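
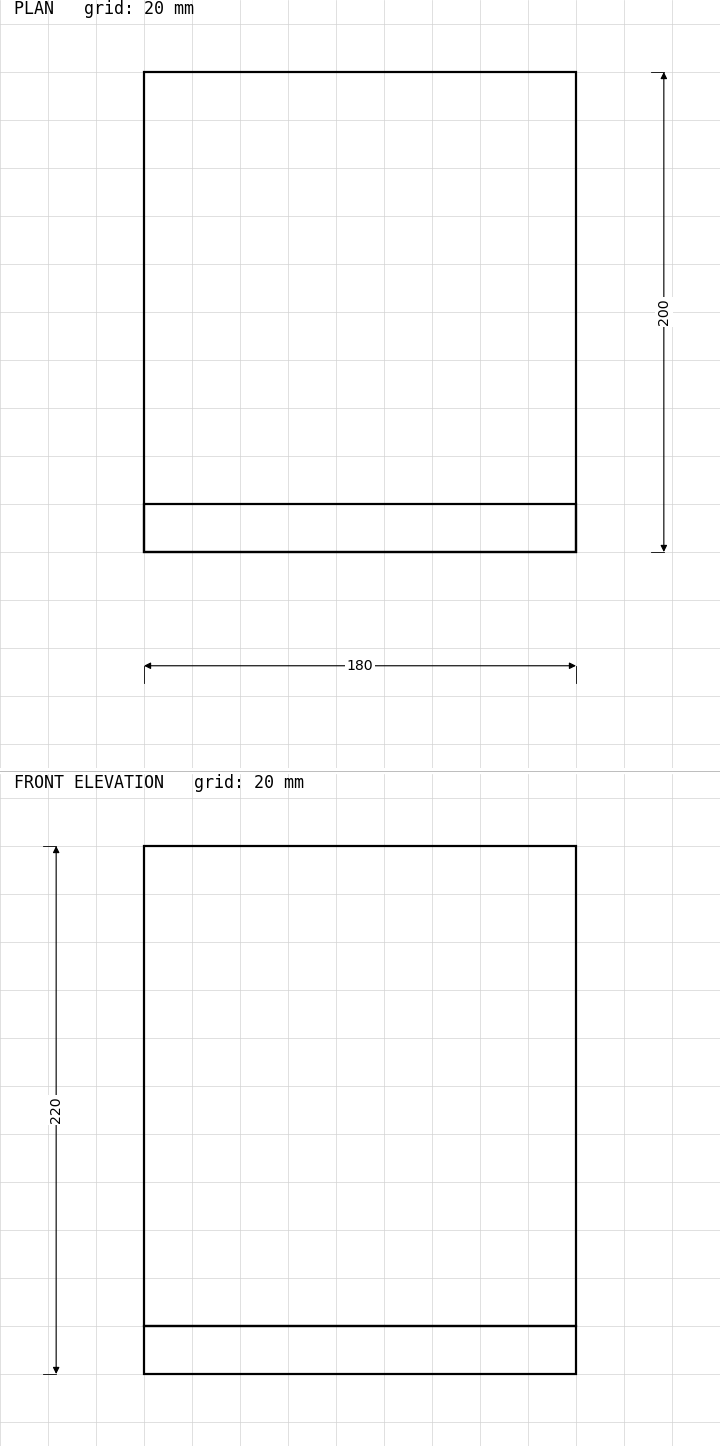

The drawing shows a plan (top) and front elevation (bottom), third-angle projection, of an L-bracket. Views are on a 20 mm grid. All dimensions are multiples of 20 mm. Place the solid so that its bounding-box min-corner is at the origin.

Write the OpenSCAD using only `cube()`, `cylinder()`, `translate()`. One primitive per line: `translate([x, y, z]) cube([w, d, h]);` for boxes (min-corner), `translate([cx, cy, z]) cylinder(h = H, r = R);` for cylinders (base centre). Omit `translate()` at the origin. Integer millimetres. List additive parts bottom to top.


cube([180, 200, 20]);
translate([0, 0, 20]) cube([180, 20, 200]);


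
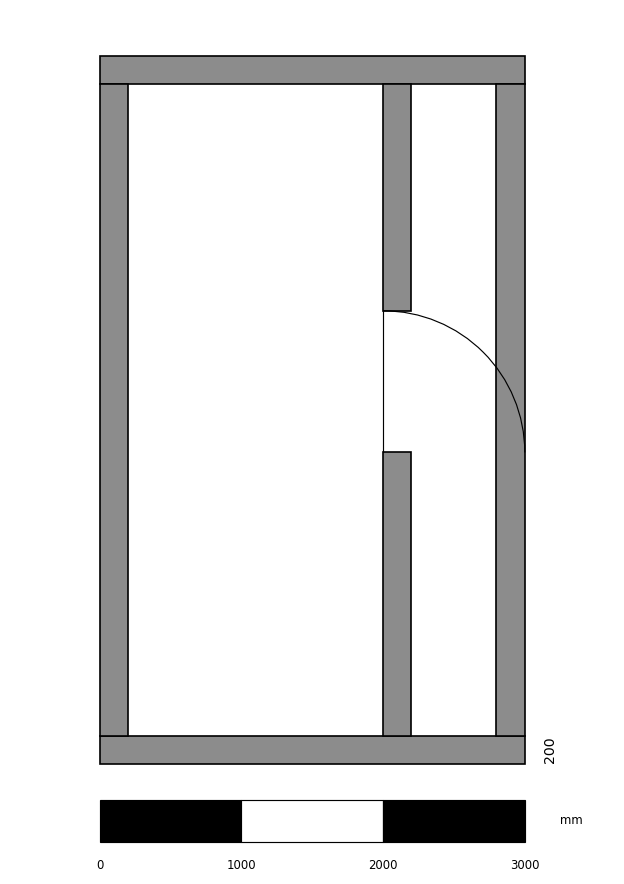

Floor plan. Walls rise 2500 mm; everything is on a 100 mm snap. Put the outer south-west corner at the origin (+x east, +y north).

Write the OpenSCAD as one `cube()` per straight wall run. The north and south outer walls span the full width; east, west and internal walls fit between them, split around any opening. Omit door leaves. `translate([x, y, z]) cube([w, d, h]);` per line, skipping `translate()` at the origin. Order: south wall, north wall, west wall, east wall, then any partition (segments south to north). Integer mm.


cube([3000, 200, 2500]);
translate([0, 4800, 0]) cube([3000, 200, 2500]);
translate([0, 200, 0]) cube([200, 4600, 2500]);
translate([2800, 200, 0]) cube([200, 4600, 2500]);
translate([2000, 200, 0]) cube([200, 2000, 2500]);
translate([2000, 3200, 0]) cube([200, 1600, 2500]);


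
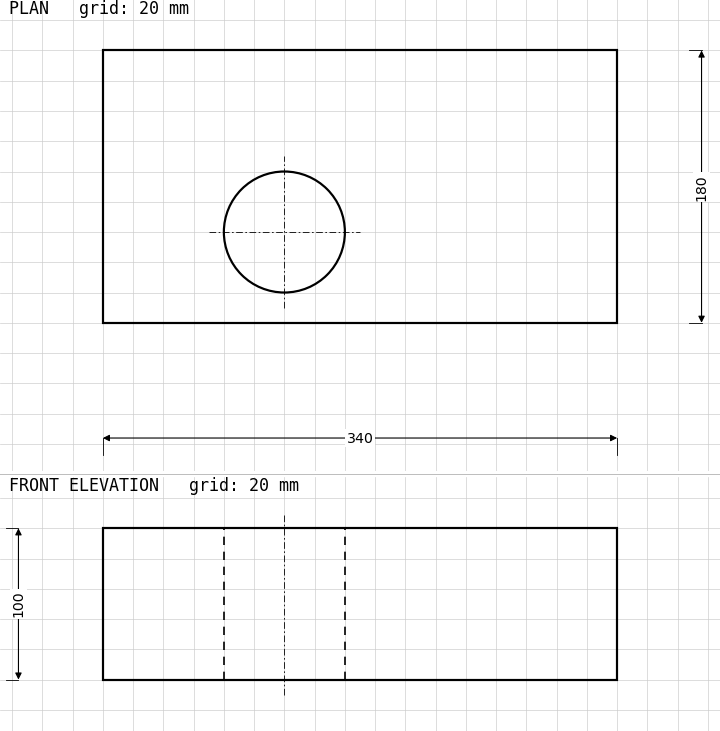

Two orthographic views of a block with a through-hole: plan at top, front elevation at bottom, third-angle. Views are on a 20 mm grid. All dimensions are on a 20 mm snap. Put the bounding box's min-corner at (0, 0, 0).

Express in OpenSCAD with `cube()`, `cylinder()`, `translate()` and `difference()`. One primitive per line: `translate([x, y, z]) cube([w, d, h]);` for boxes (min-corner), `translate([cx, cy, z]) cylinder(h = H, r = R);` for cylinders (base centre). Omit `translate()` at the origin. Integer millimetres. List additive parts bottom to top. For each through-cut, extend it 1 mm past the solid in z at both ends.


difference() {
  cube([340, 180, 100]);
  translate([120, 60, -1]) cylinder(h = 102, r = 40);
}


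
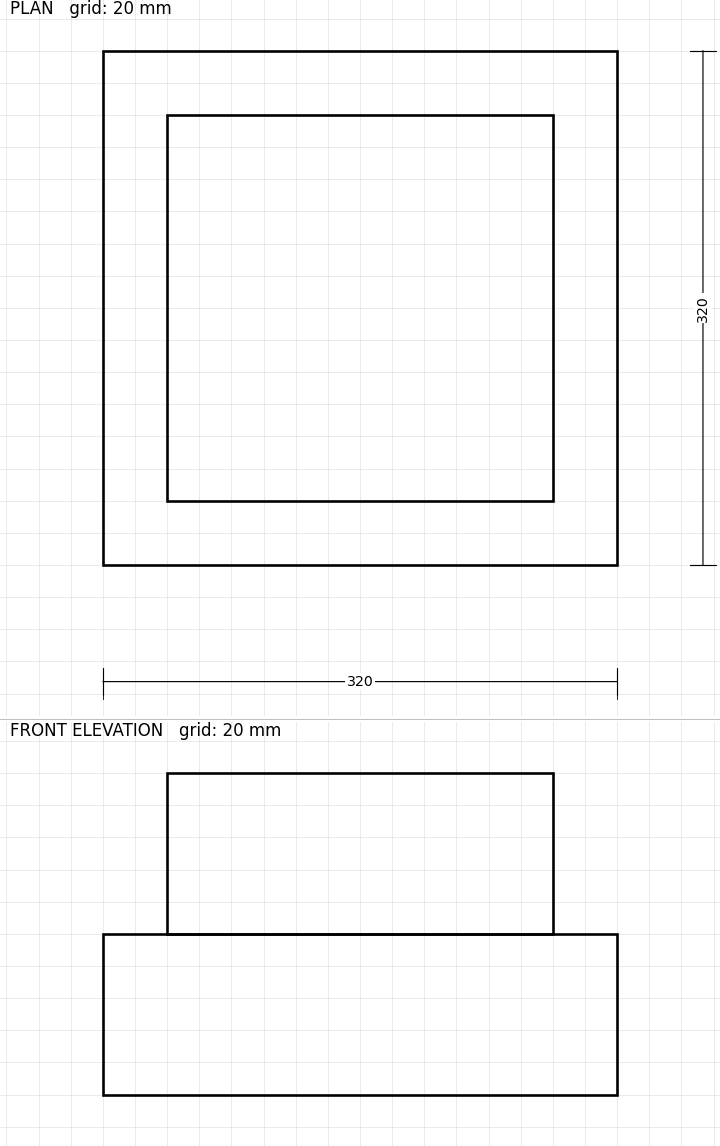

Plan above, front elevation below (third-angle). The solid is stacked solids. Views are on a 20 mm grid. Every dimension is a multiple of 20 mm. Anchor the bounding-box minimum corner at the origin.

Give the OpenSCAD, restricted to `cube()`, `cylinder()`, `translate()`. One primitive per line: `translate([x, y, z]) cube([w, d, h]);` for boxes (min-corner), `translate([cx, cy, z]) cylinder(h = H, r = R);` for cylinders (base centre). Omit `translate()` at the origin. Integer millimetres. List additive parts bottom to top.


cube([320, 320, 100]);
translate([40, 40, 100]) cube([240, 240, 100]);


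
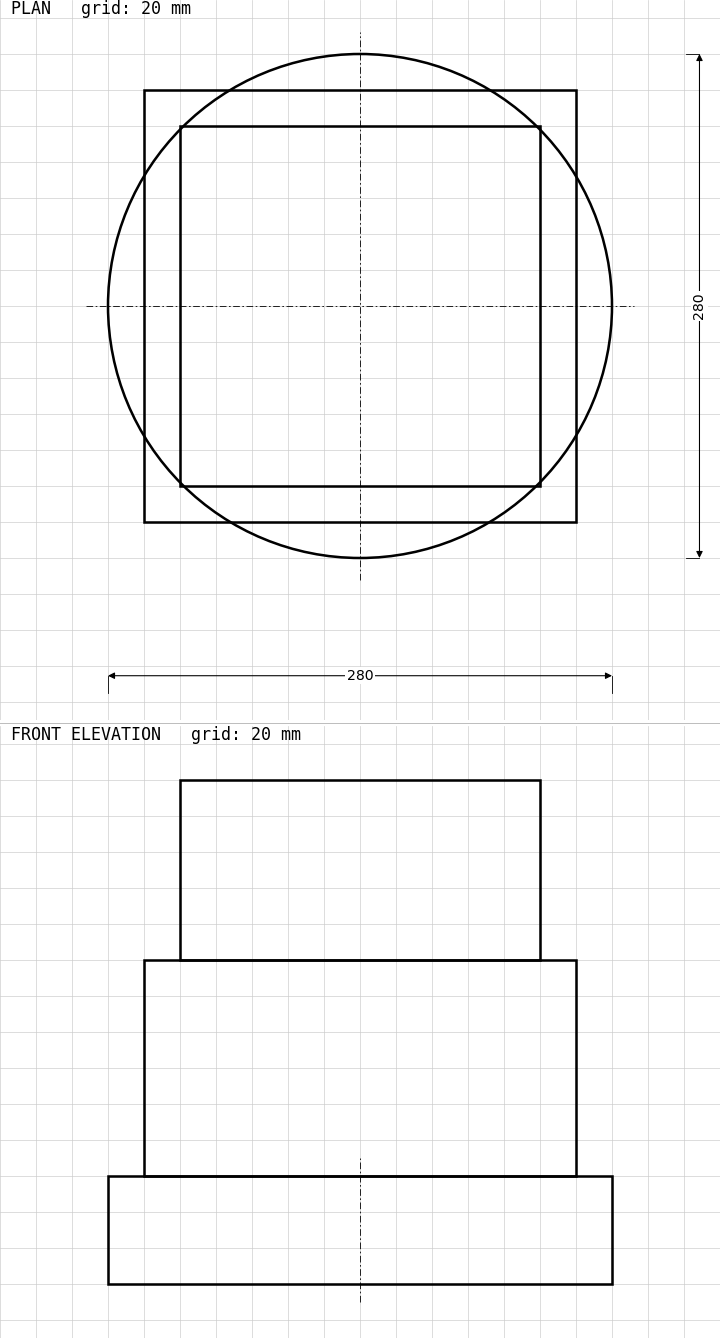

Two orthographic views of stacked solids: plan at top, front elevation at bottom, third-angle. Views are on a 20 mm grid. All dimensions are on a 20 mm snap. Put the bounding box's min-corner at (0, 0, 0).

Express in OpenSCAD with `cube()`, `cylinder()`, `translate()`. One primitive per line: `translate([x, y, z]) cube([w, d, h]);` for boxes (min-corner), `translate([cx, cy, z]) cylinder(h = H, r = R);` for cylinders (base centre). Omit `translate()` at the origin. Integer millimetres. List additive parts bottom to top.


translate([140, 140, 0]) cylinder(h = 60, r = 140);
translate([20, 20, 60]) cube([240, 240, 120]);
translate([40, 40, 180]) cube([200, 200, 100]);


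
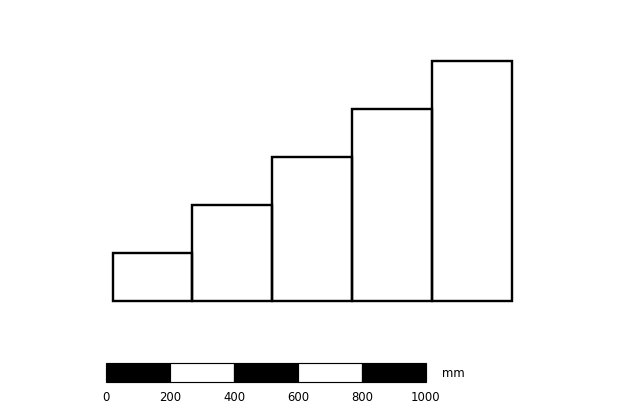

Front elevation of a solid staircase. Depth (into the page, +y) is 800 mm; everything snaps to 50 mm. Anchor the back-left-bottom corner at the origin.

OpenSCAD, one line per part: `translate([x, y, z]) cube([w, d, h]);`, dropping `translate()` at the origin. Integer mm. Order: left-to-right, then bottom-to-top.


cube([250, 800, 150]);
translate([250, 0, 0]) cube([250, 800, 300]);
translate([500, 0, 0]) cube([250, 800, 450]);
translate([750, 0, 0]) cube([250, 800, 600]);
translate([1000, 0, 0]) cube([250, 800, 750]);


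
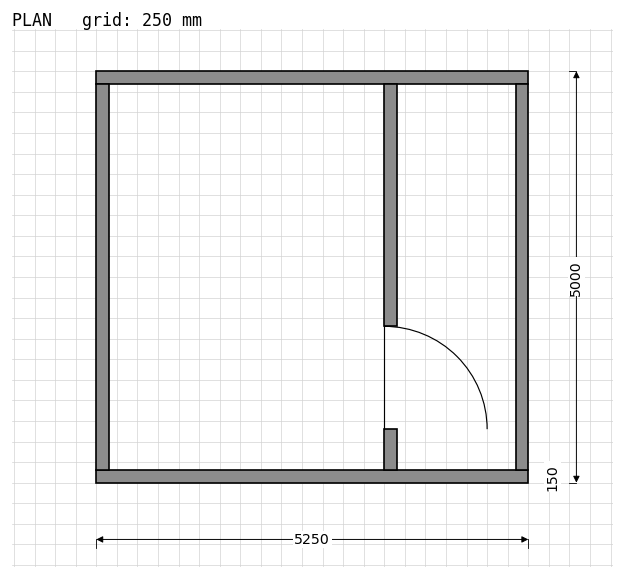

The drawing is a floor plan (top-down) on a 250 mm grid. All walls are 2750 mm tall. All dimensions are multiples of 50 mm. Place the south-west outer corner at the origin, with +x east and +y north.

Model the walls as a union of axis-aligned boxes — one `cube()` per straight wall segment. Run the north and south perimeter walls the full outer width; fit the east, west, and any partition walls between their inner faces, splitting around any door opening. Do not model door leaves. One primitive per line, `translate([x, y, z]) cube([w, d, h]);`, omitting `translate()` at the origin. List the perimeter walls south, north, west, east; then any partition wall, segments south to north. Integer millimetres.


cube([5250, 150, 2750]);
translate([0, 4850, 0]) cube([5250, 150, 2750]);
translate([0, 150, 0]) cube([150, 4700, 2750]);
translate([5100, 150, 0]) cube([150, 4700, 2750]);
translate([3500, 150, 0]) cube([150, 500, 2750]);
translate([3500, 1900, 0]) cube([150, 2950, 2750]);


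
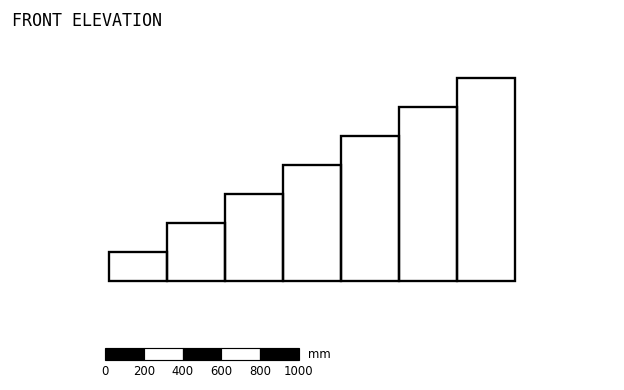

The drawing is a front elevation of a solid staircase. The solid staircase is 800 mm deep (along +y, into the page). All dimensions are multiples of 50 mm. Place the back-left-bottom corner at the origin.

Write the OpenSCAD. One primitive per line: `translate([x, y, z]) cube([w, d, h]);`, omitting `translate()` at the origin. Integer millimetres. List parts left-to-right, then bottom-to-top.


cube([300, 800, 150]);
translate([300, 0, 0]) cube([300, 800, 300]);
translate([600, 0, 0]) cube([300, 800, 450]);
translate([900, 0, 0]) cube([300, 800, 600]);
translate([1200, 0, 0]) cube([300, 800, 750]);
translate([1500, 0, 0]) cube([300, 800, 900]);
translate([1800, 0, 0]) cube([300, 800, 1050]);


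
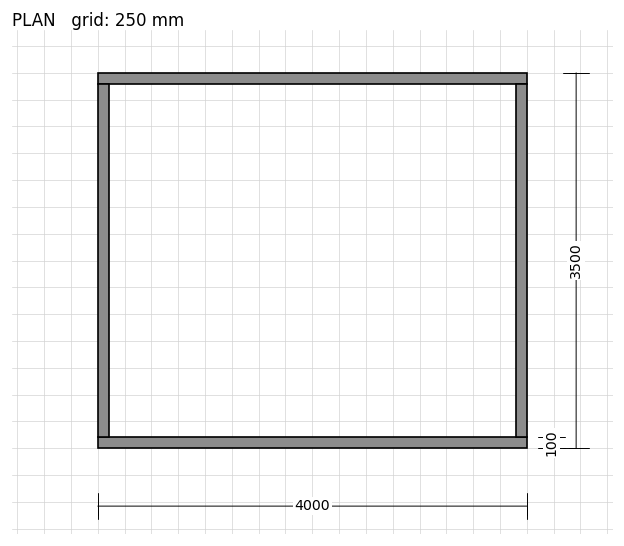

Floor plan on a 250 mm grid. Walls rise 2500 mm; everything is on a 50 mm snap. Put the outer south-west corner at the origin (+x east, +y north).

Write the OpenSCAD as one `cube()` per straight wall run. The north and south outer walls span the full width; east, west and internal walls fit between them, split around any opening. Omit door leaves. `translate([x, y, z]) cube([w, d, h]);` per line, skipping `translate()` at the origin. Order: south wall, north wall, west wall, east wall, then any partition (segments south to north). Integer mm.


cube([4000, 100, 2500]);
translate([0, 3400, 0]) cube([4000, 100, 2500]);
translate([0, 100, 0]) cube([100, 3300, 2500]);
translate([3900, 100, 0]) cube([100, 3300, 2500]);


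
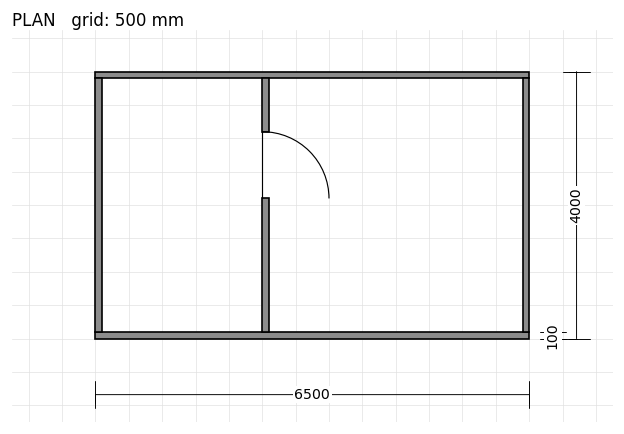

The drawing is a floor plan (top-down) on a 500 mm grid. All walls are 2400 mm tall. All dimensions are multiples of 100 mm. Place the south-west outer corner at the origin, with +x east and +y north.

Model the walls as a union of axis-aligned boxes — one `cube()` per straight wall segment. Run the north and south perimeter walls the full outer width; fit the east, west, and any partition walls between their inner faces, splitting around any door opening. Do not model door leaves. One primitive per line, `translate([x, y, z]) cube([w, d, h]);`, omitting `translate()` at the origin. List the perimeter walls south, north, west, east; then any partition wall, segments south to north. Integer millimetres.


cube([6500, 100, 2400]);
translate([0, 3900, 0]) cube([6500, 100, 2400]);
translate([0, 100, 0]) cube([100, 3800, 2400]);
translate([6400, 100, 0]) cube([100, 3800, 2400]);
translate([2500, 100, 0]) cube([100, 2000, 2400]);
translate([2500, 3100, 0]) cube([100, 800, 2400]);


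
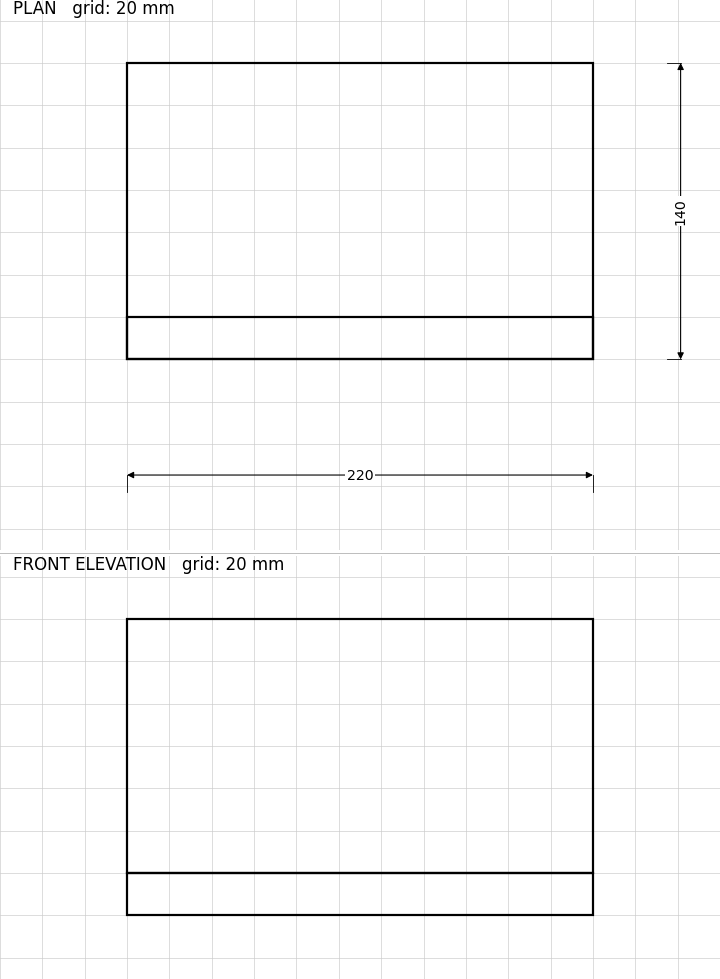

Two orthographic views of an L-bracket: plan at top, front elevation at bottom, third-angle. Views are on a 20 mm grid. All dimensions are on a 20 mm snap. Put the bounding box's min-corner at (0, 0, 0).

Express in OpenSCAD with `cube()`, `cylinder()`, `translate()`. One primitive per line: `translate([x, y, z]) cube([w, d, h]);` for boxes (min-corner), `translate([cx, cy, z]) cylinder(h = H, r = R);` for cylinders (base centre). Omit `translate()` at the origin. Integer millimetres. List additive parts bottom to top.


cube([220, 140, 20]);
translate([0, 0, 20]) cube([220, 20, 120]);


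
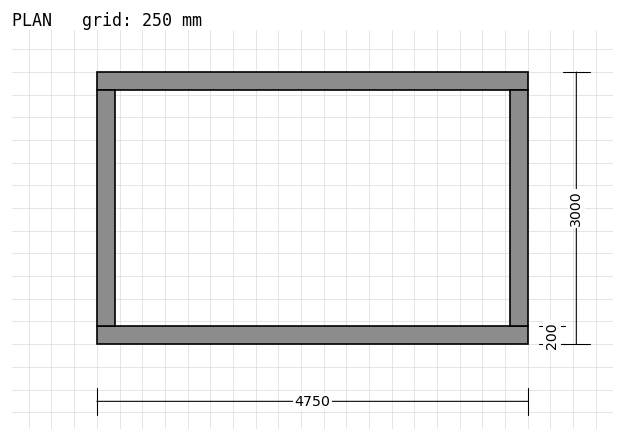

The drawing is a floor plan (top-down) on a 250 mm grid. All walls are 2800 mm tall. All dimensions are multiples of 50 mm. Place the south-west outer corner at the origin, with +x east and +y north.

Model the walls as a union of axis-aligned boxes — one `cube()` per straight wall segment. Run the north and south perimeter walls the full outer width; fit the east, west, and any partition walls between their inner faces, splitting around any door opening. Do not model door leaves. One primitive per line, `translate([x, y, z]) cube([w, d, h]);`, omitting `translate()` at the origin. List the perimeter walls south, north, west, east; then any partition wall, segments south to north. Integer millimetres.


cube([4750, 200, 2800]);
translate([0, 2800, 0]) cube([4750, 200, 2800]);
translate([0, 200, 0]) cube([200, 2600, 2800]);
translate([4550, 200, 0]) cube([200, 2600, 2800]);


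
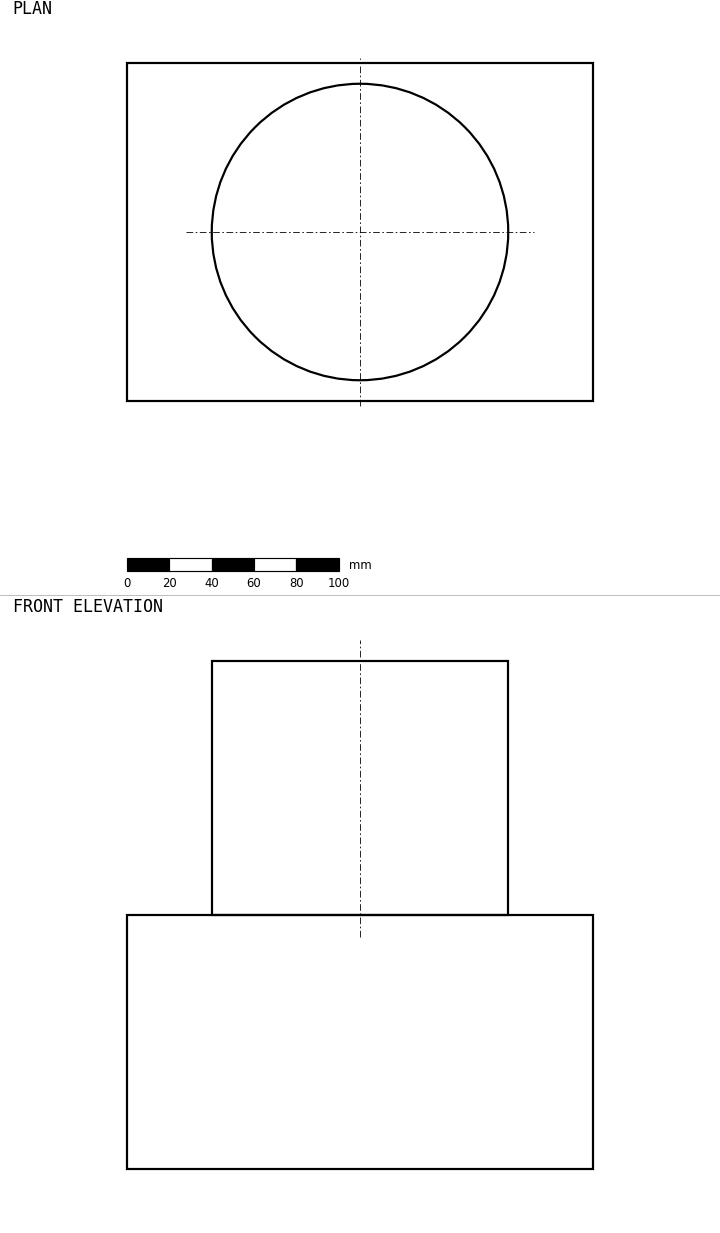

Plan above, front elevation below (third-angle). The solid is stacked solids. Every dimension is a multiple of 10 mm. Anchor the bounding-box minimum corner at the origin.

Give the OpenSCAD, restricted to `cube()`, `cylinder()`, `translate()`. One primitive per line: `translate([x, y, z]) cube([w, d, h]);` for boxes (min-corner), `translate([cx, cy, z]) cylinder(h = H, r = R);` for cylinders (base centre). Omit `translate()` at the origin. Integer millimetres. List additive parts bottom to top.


cube([220, 160, 120]);
translate([110, 80, 120]) cylinder(h = 120, r = 70);


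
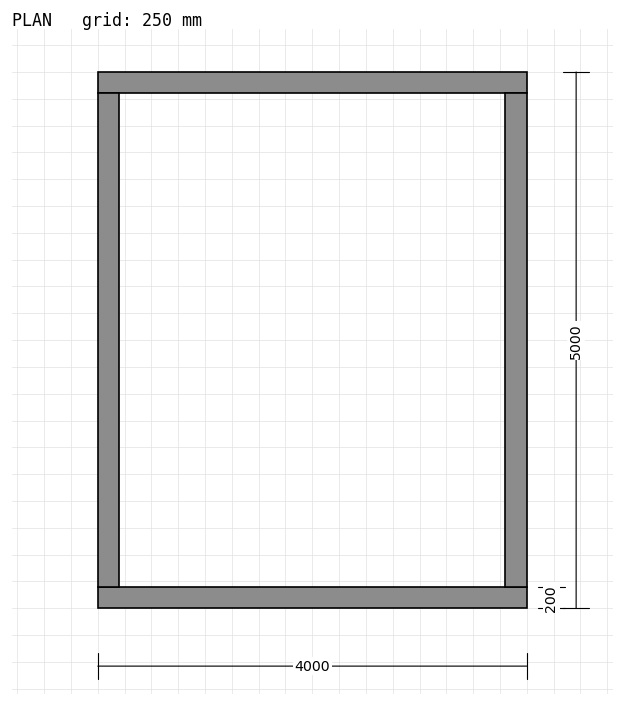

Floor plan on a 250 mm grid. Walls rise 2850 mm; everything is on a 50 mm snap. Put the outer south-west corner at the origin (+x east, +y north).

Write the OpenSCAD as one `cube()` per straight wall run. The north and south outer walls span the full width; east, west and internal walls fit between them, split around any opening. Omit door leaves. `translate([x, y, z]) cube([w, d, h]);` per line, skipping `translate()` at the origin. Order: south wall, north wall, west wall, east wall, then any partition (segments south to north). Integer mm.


cube([4000, 200, 2850]);
translate([0, 4800, 0]) cube([4000, 200, 2850]);
translate([0, 200, 0]) cube([200, 4600, 2850]);
translate([3800, 200, 0]) cube([200, 4600, 2850]);


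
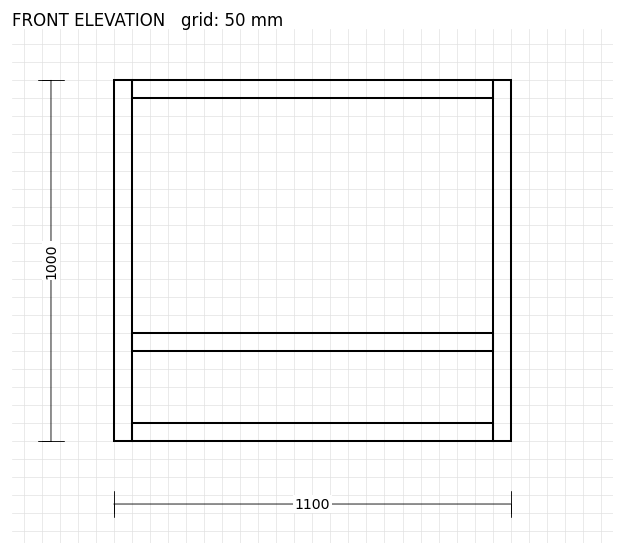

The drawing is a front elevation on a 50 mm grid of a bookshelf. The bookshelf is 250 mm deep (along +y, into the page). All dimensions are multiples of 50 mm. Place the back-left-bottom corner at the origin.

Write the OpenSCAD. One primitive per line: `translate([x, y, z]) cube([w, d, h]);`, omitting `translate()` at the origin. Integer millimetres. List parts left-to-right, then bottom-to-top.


cube([50, 250, 1000]);
translate([50, 0, 0]) cube([1000, 250, 50]);
translate([50, 0, 250]) cube([1000, 250, 50]);
translate([50, 0, 950]) cube([1000, 250, 50]);
translate([1050, 0, 0]) cube([50, 250, 1000]);


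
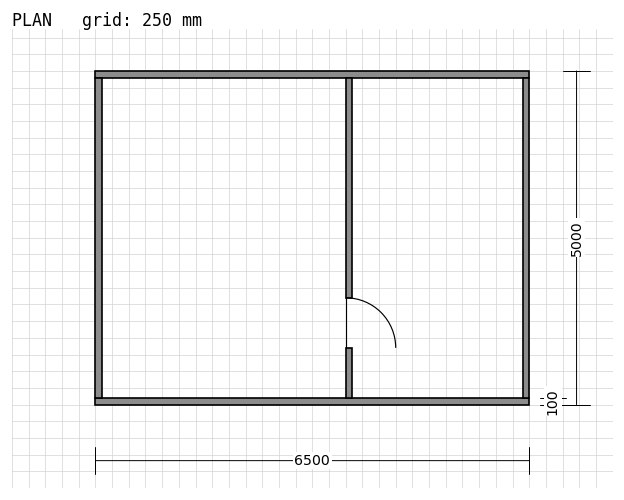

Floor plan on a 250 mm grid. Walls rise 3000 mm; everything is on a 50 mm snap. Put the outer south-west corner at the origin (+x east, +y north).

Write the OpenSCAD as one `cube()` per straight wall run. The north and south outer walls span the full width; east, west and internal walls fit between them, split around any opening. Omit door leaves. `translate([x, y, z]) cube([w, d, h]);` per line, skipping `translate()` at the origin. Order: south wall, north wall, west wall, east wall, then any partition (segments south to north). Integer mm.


cube([6500, 100, 3000]);
translate([0, 4900, 0]) cube([6500, 100, 3000]);
translate([0, 100, 0]) cube([100, 4800, 3000]);
translate([6400, 100, 0]) cube([100, 4800, 3000]);
translate([3750, 100, 0]) cube([100, 750, 3000]);
translate([3750, 1600, 0]) cube([100, 3300, 3000]);


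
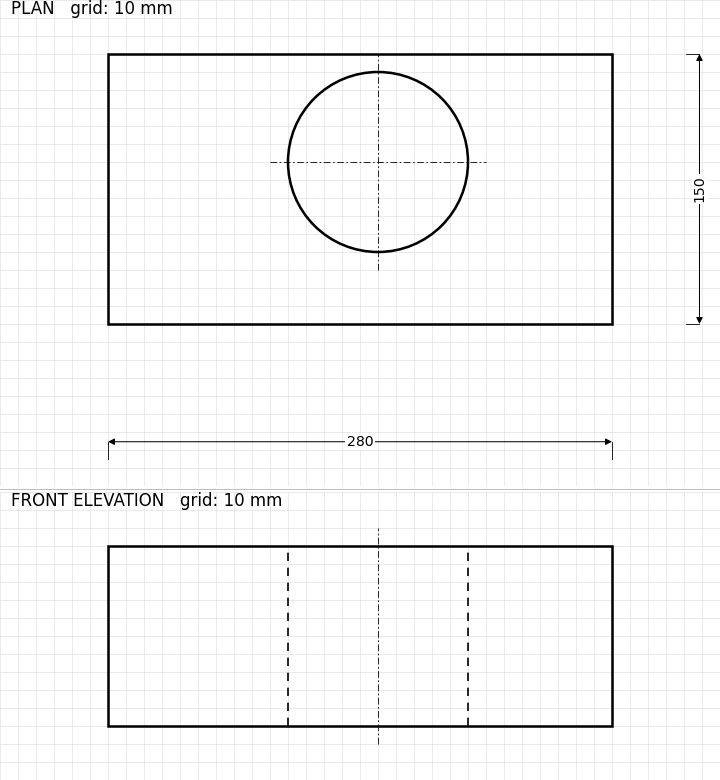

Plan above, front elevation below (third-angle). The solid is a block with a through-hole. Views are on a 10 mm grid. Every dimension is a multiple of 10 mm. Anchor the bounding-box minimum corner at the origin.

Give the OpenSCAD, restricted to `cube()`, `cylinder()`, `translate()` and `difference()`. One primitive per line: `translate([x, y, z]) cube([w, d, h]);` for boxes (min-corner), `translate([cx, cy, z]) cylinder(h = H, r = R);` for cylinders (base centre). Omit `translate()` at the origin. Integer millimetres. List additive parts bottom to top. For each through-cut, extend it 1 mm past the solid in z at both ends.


difference() {
  cube([280, 150, 100]);
  translate([150, 90, -1]) cylinder(h = 102, r = 50);
}


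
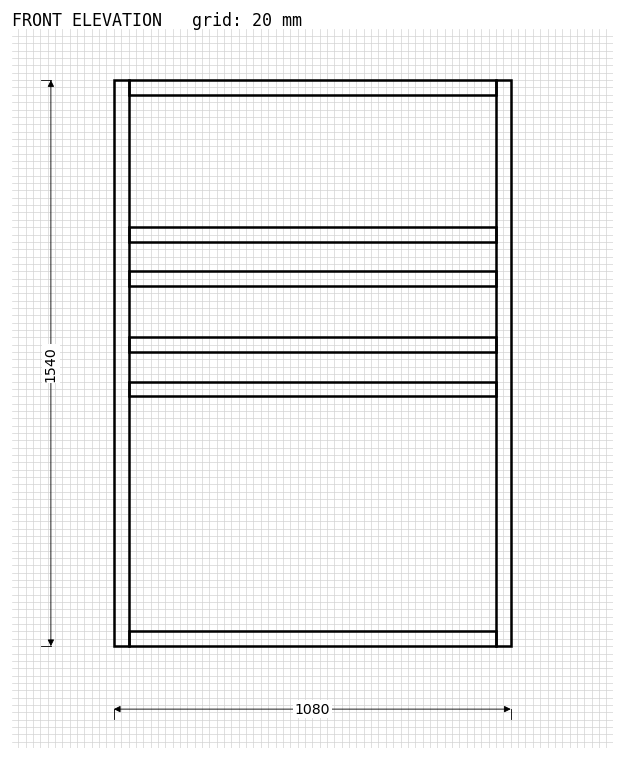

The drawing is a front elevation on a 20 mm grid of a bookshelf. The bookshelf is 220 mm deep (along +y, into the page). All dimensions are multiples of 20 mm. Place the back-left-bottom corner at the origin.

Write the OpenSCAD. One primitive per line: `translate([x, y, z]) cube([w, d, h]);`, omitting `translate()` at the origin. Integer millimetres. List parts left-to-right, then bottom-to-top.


cube([40, 220, 1540]);
translate([40, 0, 0]) cube([1000, 220, 40]);
translate([40, 0, 680]) cube([1000, 220, 40]);
translate([40, 0, 800]) cube([1000, 220, 40]);
translate([40, 0, 980]) cube([1000, 220, 40]);
translate([40, 0, 1100]) cube([1000, 220, 40]);
translate([40, 0, 1500]) cube([1000, 220, 40]);
translate([1040, 0, 0]) cube([40, 220, 1540]);


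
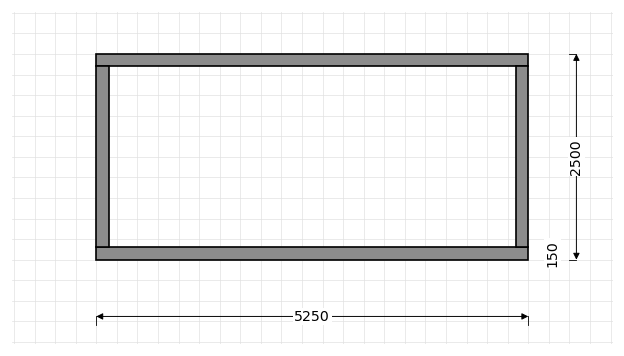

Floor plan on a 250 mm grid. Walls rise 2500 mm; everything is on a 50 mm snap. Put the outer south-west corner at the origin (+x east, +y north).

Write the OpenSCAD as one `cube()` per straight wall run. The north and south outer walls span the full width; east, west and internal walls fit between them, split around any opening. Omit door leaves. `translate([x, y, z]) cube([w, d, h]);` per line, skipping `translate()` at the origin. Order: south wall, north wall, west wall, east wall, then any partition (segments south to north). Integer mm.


cube([5250, 150, 2500]);
translate([0, 2350, 0]) cube([5250, 150, 2500]);
translate([0, 150, 0]) cube([150, 2200, 2500]);
translate([5100, 150, 0]) cube([150, 2200, 2500]);


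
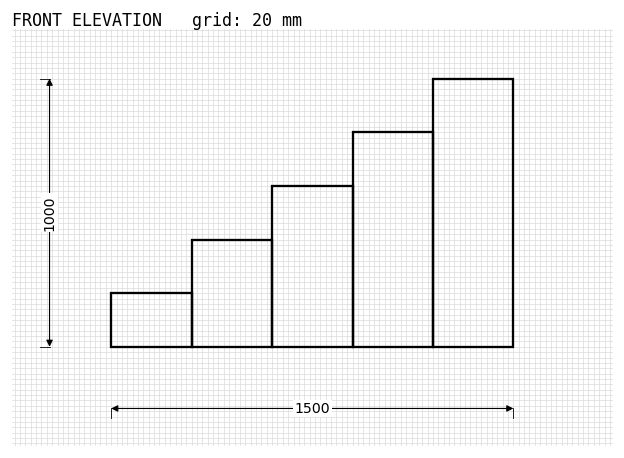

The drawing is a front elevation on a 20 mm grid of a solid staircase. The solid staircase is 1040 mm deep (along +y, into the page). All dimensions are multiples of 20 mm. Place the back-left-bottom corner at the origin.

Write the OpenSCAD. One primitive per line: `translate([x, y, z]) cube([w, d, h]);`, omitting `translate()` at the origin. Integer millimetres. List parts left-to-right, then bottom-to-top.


cube([300, 1040, 200]);
translate([300, 0, 0]) cube([300, 1040, 400]);
translate([600, 0, 0]) cube([300, 1040, 600]);
translate([900, 0, 0]) cube([300, 1040, 800]);
translate([1200, 0, 0]) cube([300, 1040, 1000]);


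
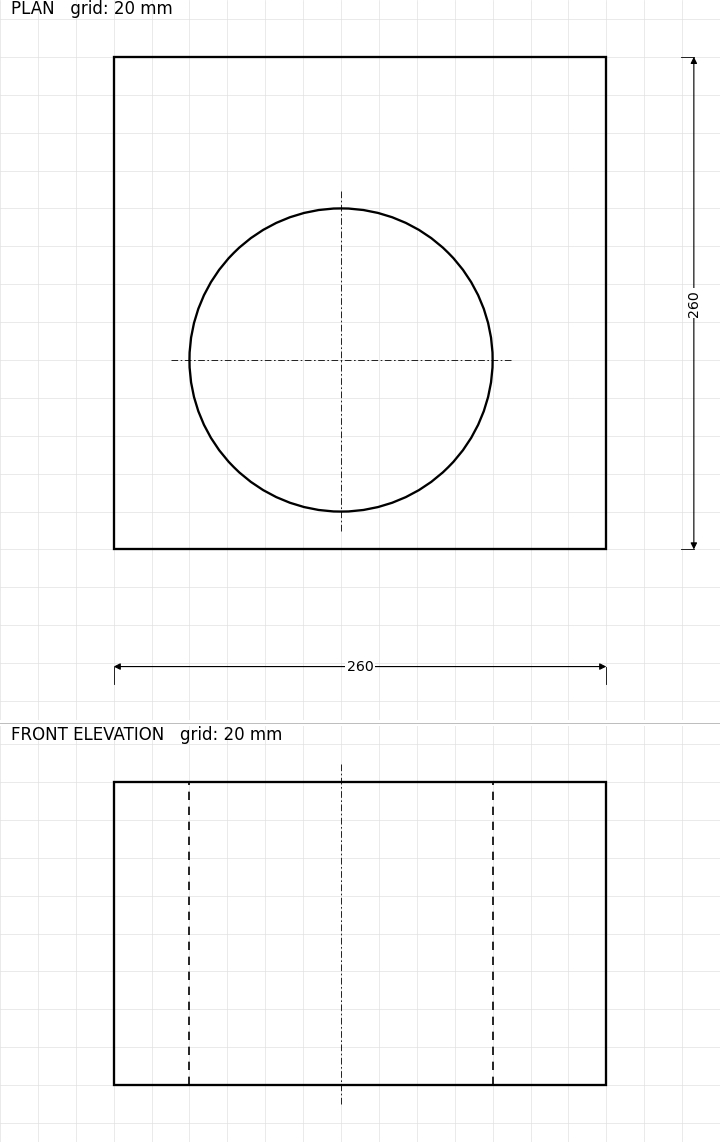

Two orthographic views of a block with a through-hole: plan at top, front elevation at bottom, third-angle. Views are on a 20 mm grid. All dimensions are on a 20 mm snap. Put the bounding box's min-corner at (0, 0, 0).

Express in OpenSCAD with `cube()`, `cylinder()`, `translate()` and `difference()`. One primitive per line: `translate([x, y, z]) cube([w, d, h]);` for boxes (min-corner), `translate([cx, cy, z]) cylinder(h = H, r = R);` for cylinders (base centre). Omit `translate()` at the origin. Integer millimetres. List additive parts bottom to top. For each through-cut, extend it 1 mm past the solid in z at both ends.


difference() {
  cube([260, 260, 160]);
  translate([120, 100, -1]) cylinder(h = 162, r = 80);
}


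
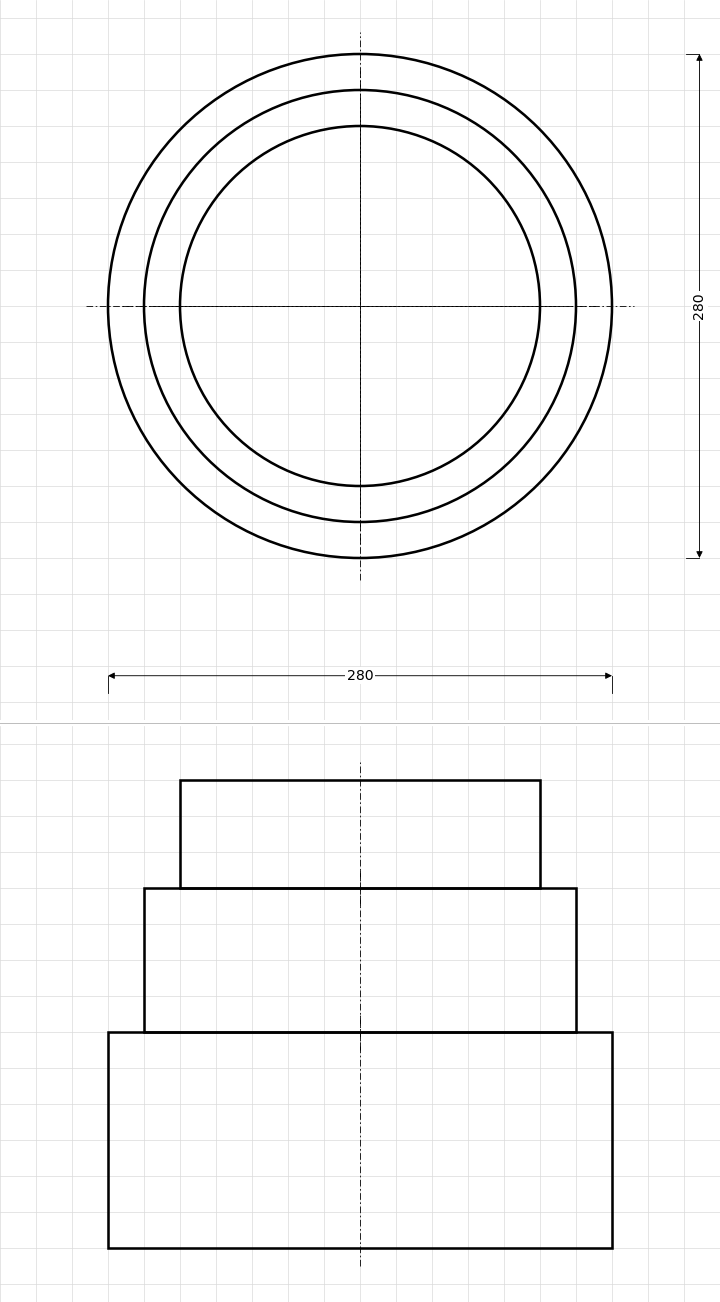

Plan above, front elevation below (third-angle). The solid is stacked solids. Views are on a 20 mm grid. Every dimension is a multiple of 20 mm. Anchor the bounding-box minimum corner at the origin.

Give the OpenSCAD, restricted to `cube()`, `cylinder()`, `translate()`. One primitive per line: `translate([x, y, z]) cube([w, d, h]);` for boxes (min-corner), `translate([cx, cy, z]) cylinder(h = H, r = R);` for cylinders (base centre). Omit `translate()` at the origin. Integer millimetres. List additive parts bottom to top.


translate([140, 140, 0]) cylinder(h = 120, r = 140);
translate([140, 140, 120]) cylinder(h = 80, r = 120);
translate([140, 140, 200]) cylinder(h = 60, r = 100);


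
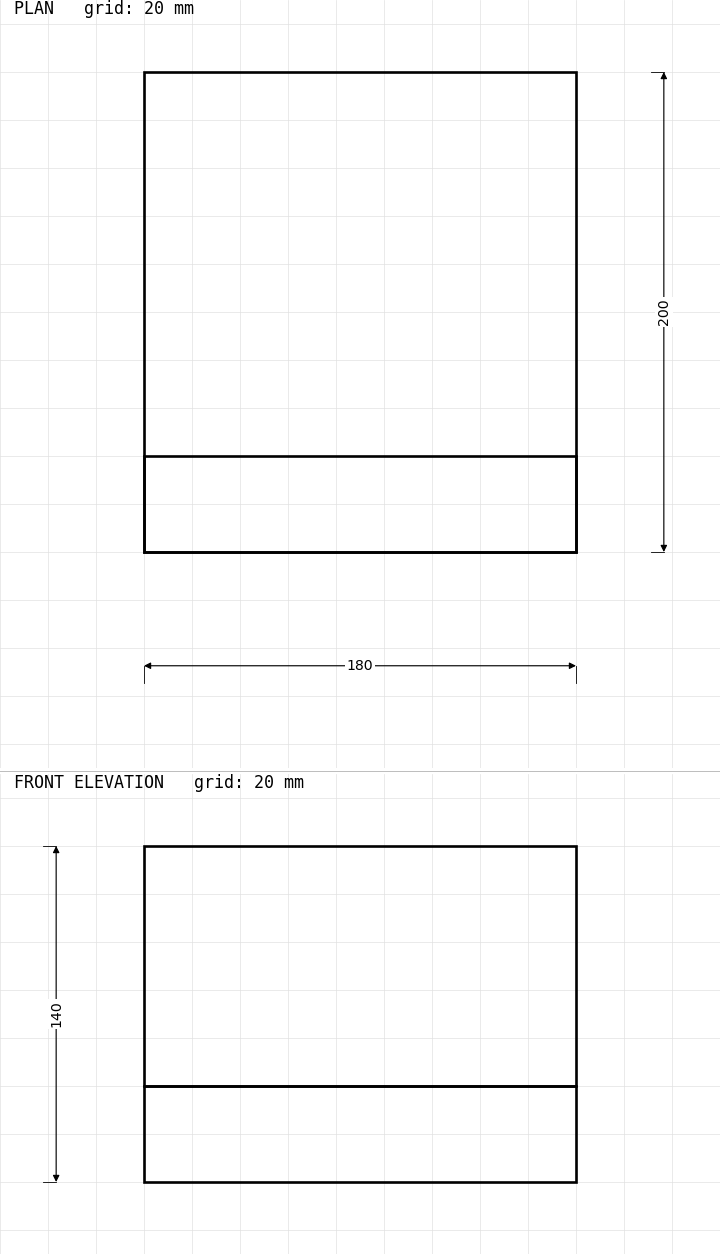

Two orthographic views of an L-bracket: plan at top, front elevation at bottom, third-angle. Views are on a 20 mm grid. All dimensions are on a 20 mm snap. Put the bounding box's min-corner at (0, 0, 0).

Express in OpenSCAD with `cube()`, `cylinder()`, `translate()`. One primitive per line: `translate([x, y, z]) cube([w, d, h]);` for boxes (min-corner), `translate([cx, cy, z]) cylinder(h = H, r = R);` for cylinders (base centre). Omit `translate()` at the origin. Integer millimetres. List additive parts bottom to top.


cube([180, 200, 40]);
translate([0, 0, 40]) cube([180, 40, 100]);


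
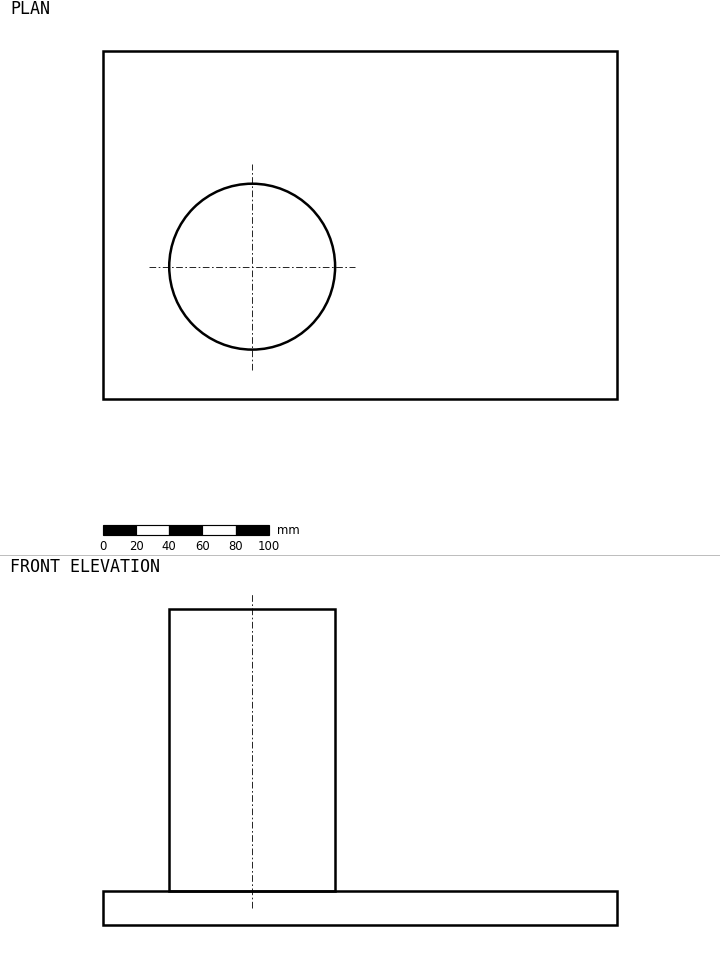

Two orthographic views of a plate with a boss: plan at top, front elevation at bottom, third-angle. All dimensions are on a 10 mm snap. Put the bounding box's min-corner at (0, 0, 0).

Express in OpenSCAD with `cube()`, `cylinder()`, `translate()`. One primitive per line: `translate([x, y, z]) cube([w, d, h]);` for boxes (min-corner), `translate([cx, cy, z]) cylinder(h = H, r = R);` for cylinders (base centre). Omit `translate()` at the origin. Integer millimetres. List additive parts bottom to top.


cube([310, 210, 20]);
translate([90, 80, 20]) cylinder(h = 170, r = 50);


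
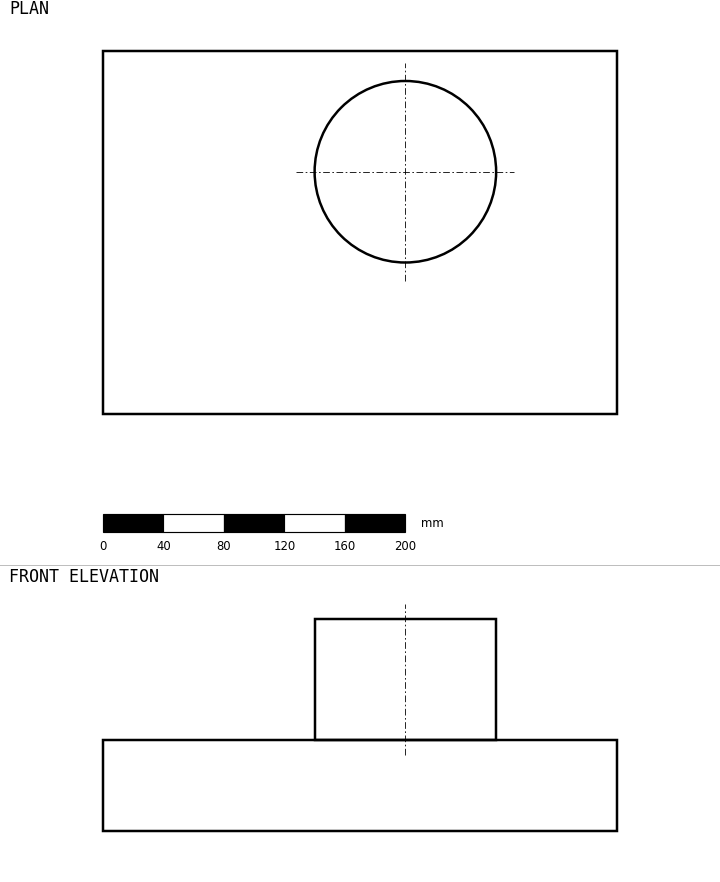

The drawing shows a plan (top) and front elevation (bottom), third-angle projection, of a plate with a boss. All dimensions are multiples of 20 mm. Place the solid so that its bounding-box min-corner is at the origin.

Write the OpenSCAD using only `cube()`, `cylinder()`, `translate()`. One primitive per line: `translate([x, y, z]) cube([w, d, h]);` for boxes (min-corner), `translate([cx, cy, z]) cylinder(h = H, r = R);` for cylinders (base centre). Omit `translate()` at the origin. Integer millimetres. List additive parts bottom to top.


cube([340, 240, 60]);
translate([200, 160, 60]) cylinder(h = 80, r = 60);


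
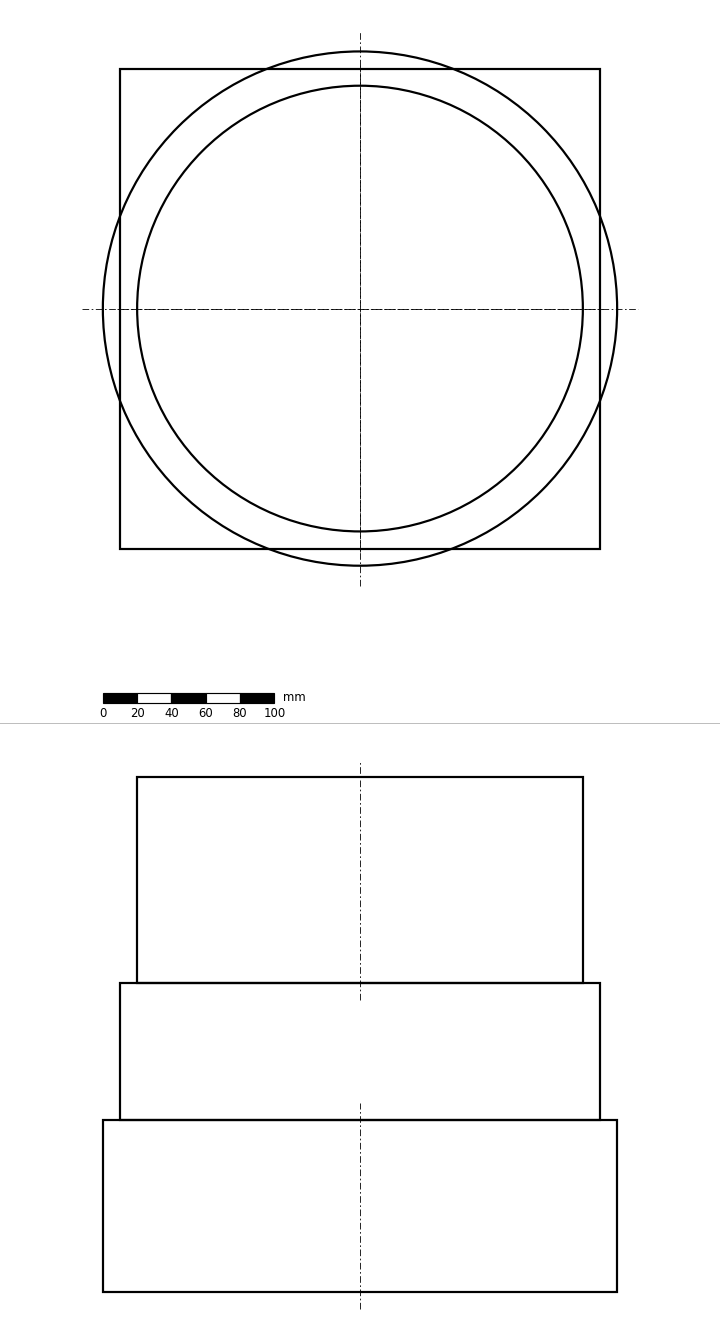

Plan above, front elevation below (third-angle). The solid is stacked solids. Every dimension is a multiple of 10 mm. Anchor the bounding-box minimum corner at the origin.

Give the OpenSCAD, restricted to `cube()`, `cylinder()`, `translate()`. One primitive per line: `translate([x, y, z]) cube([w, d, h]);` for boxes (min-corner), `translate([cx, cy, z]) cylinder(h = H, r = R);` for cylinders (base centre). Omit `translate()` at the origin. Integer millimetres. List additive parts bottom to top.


translate([150, 150, 0]) cylinder(h = 100, r = 150);
translate([10, 10, 100]) cube([280, 280, 80]);
translate([150, 150, 180]) cylinder(h = 120, r = 130);


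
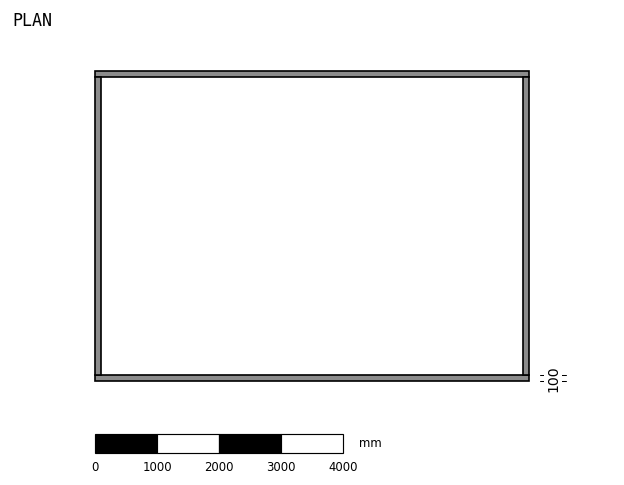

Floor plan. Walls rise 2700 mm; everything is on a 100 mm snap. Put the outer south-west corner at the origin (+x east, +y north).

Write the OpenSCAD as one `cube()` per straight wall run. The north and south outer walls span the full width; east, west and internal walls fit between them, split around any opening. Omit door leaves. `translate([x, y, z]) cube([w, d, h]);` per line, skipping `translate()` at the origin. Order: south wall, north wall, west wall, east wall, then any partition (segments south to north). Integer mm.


cube([7000, 100, 2700]);
translate([0, 4900, 0]) cube([7000, 100, 2700]);
translate([0, 100, 0]) cube([100, 4800, 2700]);
translate([6900, 100, 0]) cube([100, 4800, 2700]);


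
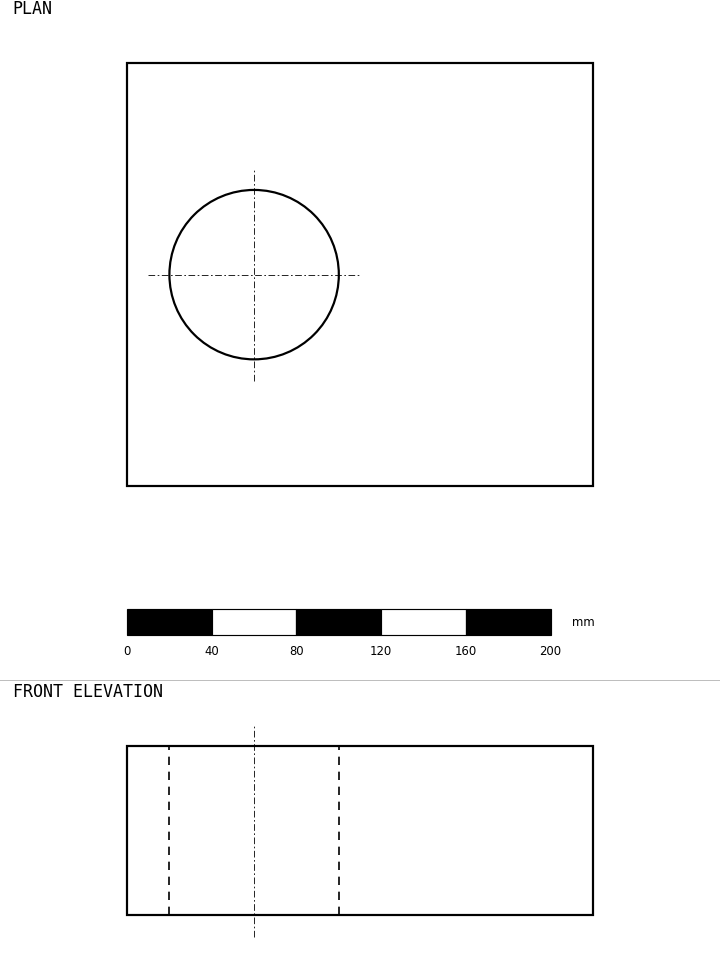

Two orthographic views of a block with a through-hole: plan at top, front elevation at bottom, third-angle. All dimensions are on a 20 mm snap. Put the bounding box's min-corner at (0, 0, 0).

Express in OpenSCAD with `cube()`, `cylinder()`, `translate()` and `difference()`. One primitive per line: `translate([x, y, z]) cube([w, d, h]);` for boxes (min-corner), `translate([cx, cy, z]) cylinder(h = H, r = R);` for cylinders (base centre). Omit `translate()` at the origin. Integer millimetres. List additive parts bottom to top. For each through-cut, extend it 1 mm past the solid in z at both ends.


difference() {
  cube([220, 200, 80]);
  translate([60, 100, -1]) cylinder(h = 82, r = 40);
}


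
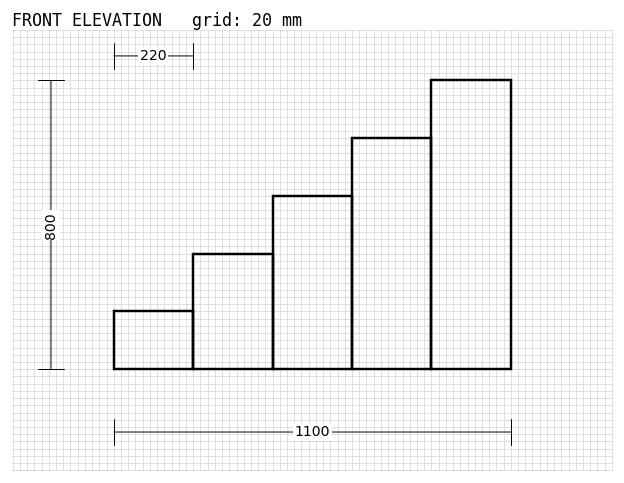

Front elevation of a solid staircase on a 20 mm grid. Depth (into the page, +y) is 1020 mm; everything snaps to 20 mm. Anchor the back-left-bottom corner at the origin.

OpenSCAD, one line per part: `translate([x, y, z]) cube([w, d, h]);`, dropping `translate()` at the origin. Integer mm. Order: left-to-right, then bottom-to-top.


cube([220, 1020, 160]);
translate([220, 0, 0]) cube([220, 1020, 320]);
translate([440, 0, 0]) cube([220, 1020, 480]);
translate([660, 0, 0]) cube([220, 1020, 640]);
translate([880, 0, 0]) cube([220, 1020, 800]);


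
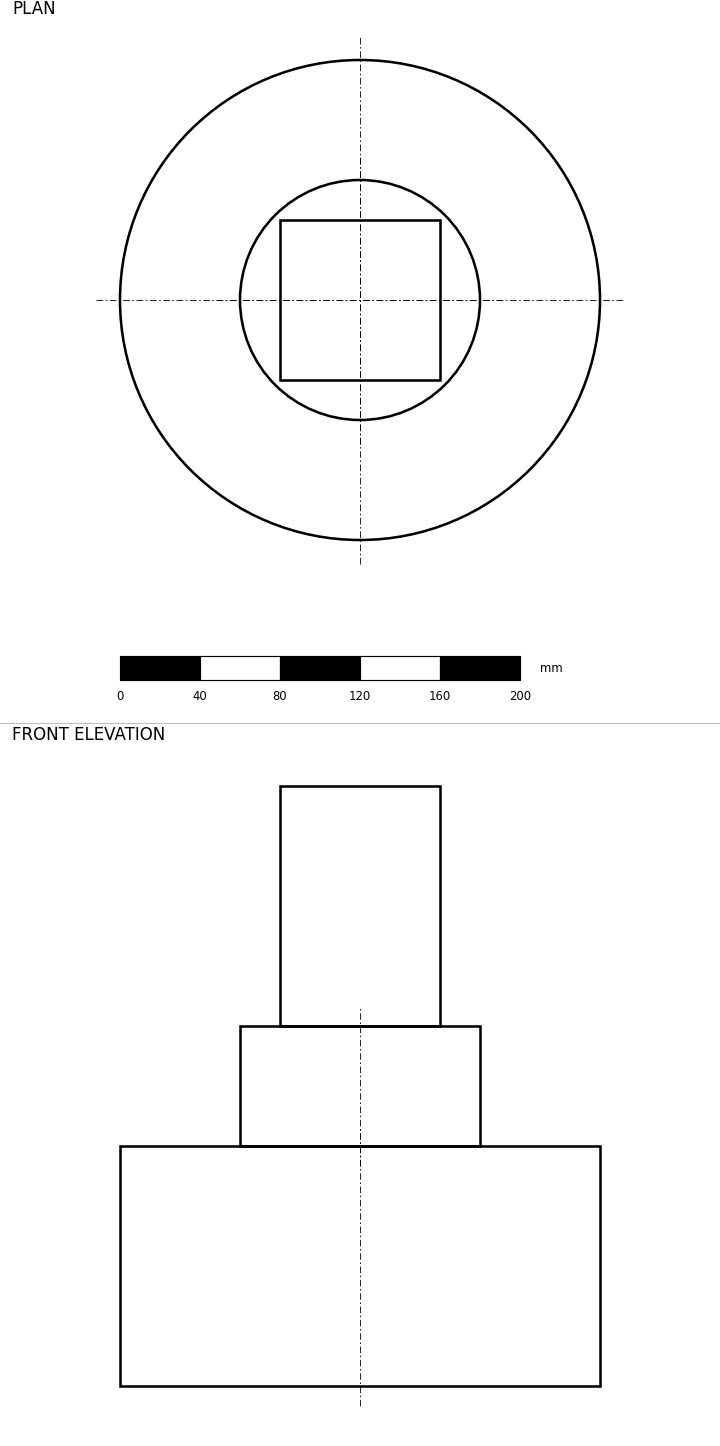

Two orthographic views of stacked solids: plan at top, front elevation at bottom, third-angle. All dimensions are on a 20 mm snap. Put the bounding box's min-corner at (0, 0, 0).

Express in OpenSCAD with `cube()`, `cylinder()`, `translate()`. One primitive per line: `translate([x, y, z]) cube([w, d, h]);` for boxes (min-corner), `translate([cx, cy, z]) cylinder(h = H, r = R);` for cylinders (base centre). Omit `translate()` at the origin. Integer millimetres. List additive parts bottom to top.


translate([120, 120, 0]) cylinder(h = 120, r = 120);
translate([120, 120, 120]) cylinder(h = 60, r = 60);
translate([80, 80, 180]) cube([80, 80, 120]);


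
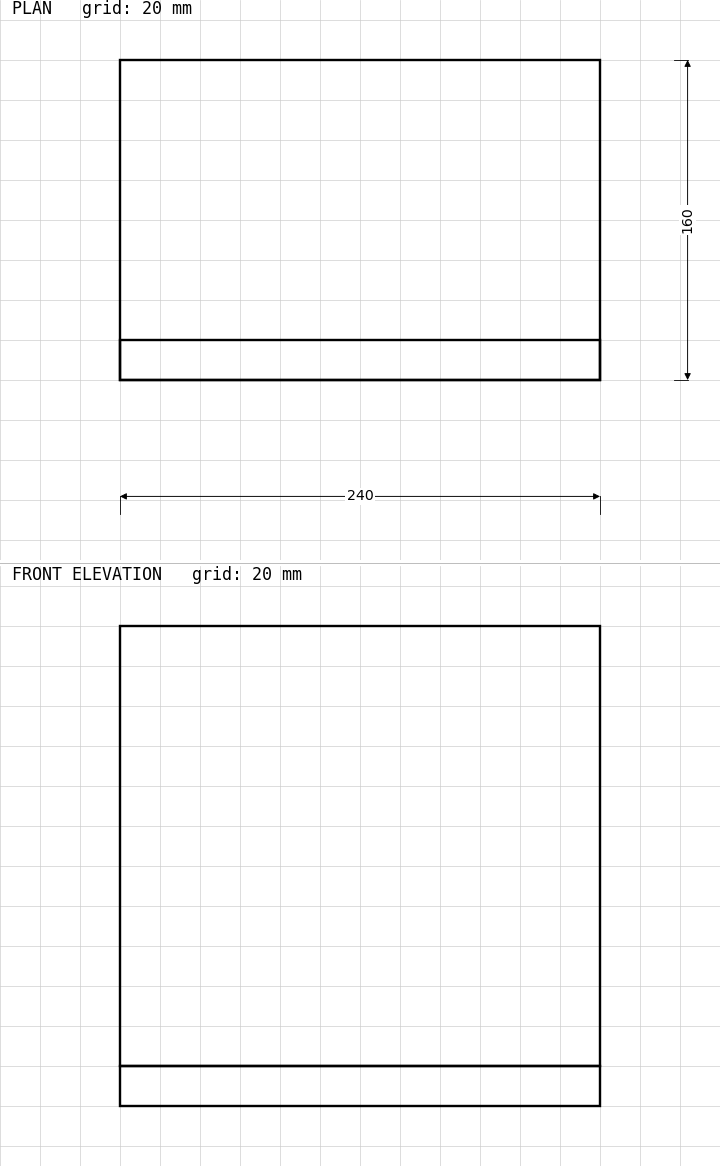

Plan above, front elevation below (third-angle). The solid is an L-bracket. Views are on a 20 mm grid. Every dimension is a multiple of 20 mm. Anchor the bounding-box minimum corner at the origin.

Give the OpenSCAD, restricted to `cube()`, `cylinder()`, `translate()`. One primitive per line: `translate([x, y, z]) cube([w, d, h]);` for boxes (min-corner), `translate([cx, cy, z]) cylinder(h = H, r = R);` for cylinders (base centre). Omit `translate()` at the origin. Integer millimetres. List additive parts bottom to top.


cube([240, 160, 20]);
translate([0, 0, 20]) cube([240, 20, 220]);


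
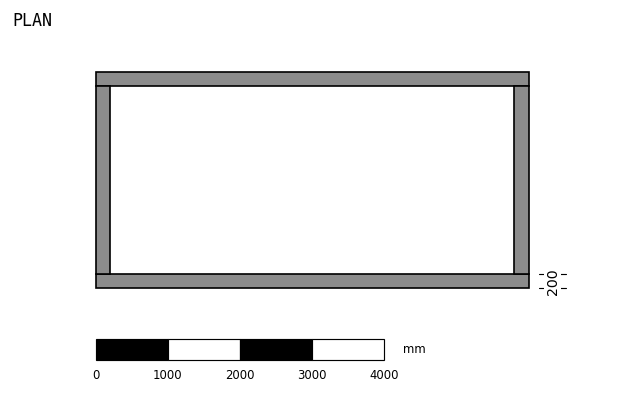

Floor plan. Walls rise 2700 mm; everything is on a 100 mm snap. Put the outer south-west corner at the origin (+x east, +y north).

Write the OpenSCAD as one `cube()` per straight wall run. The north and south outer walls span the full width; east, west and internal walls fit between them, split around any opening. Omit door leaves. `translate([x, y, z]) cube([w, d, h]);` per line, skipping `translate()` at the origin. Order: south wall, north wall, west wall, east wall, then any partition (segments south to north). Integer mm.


cube([6000, 200, 2700]);
translate([0, 2800, 0]) cube([6000, 200, 2700]);
translate([0, 200, 0]) cube([200, 2600, 2700]);
translate([5800, 200, 0]) cube([200, 2600, 2700]);


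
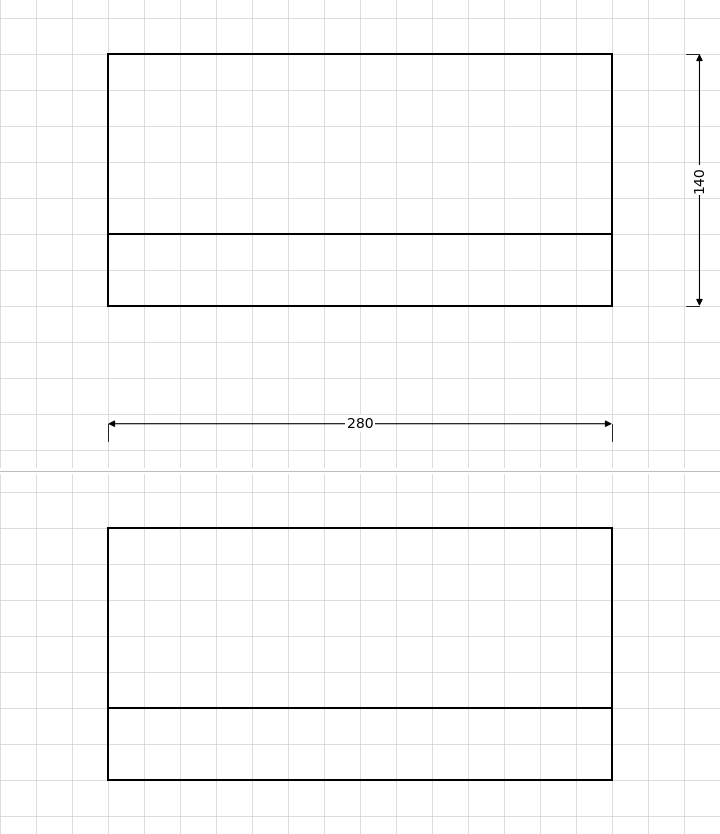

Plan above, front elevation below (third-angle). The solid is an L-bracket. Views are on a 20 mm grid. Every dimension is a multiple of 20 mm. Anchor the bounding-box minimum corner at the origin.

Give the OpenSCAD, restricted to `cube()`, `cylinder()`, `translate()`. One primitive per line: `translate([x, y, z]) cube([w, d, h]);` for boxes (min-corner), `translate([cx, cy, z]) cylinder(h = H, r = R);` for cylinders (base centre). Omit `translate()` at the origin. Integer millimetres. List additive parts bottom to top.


cube([280, 140, 40]);
translate([0, 0, 40]) cube([280, 40, 100]);


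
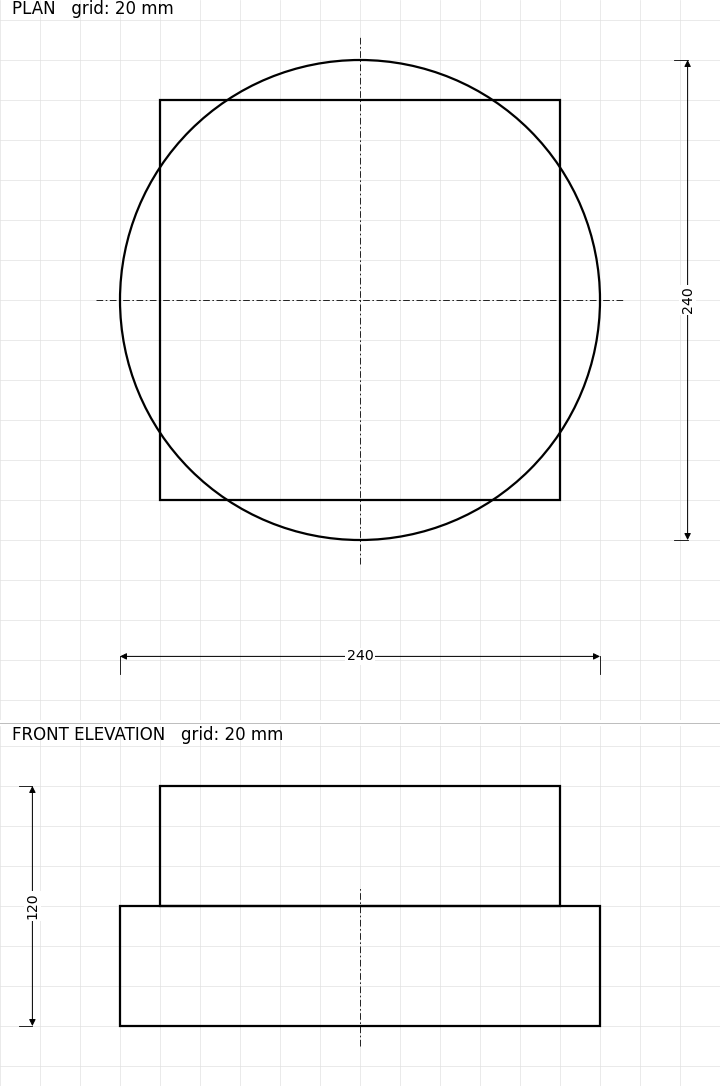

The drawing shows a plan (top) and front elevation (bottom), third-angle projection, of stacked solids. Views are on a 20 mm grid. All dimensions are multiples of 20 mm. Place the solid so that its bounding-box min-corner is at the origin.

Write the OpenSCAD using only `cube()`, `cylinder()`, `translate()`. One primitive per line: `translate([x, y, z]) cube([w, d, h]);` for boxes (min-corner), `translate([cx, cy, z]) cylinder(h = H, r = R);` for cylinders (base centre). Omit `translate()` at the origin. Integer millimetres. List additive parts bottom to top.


translate([120, 120, 0]) cylinder(h = 60, r = 120);
translate([20, 20, 60]) cube([200, 200, 60]);


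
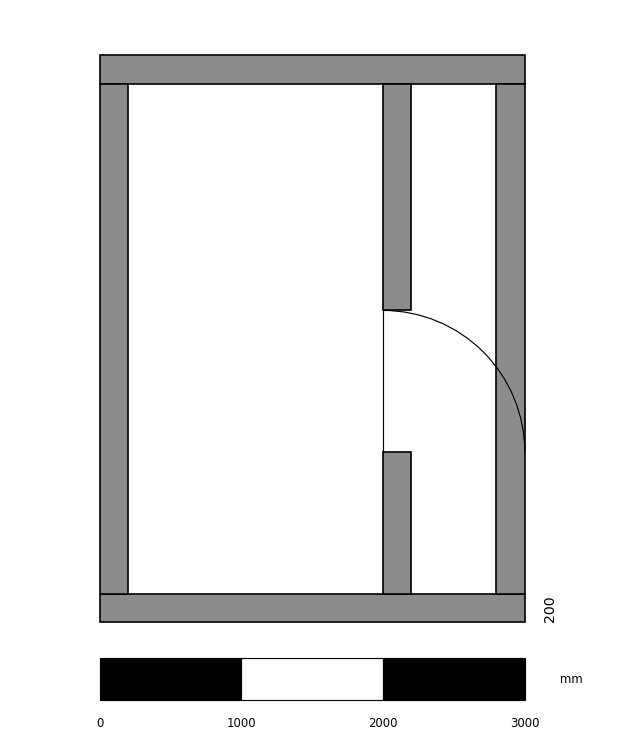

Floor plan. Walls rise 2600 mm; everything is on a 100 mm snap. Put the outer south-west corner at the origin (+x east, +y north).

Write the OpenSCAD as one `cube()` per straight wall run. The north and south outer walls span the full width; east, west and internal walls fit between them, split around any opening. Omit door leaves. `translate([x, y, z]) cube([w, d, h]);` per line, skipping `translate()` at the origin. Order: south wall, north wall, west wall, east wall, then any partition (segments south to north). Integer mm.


cube([3000, 200, 2600]);
translate([0, 3800, 0]) cube([3000, 200, 2600]);
translate([0, 200, 0]) cube([200, 3600, 2600]);
translate([2800, 200, 0]) cube([200, 3600, 2600]);
translate([2000, 200, 0]) cube([200, 1000, 2600]);
translate([2000, 2200, 0]) cube([200, 1600, 2600]);


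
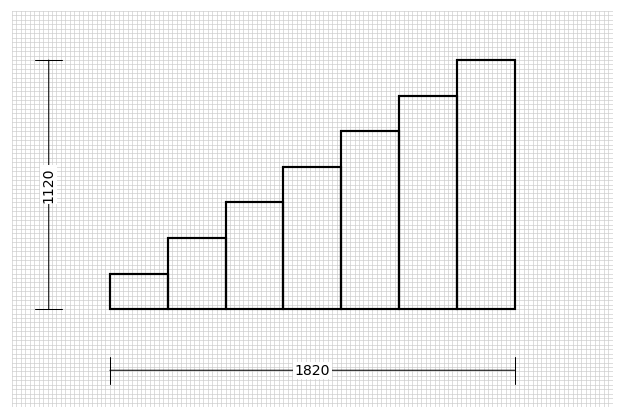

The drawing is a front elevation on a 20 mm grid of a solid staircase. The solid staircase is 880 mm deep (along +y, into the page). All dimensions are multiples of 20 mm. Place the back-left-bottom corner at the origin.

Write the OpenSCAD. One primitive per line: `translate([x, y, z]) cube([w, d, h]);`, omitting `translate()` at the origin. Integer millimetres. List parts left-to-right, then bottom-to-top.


cube([260, 880, 160]);
translate([260, 0, 0]) cube([260, 880, 320]);
translate([520, 0, 0]) cube([260, 880, 480]);
translate([780, 0, 0]) cube([260, 880, 640]);
translate([1040, 0, 0]) cube([260, 880, 800]);
translate([1300, 0, 0]) cube([260, 880, 960]);
translate([1560, 0, 0]) cube([260, 880, 1120]);


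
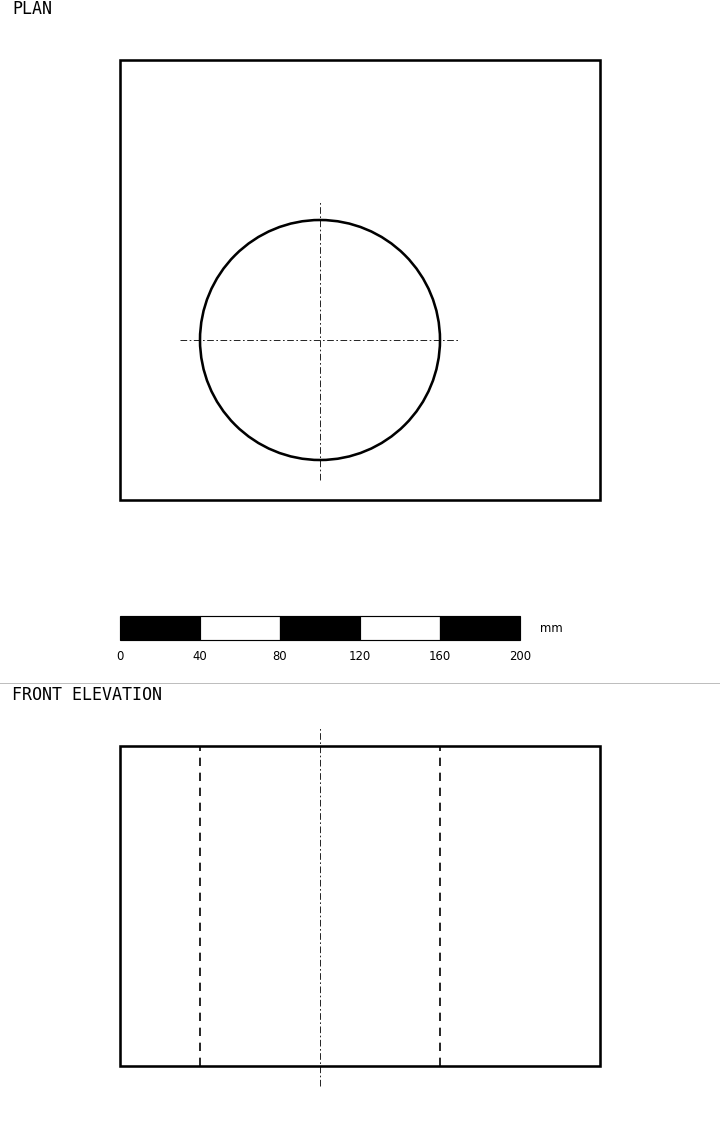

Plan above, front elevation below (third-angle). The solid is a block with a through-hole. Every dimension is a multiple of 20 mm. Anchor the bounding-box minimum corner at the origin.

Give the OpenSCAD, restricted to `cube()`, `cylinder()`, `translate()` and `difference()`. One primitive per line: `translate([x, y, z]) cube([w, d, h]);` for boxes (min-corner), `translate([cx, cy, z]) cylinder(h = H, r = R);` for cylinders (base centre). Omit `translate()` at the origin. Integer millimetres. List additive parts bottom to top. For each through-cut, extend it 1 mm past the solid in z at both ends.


difference() {
  cube([240, 220, 160]);
  translate([100, 80, -1]) cylinder(h = 162, r = 60);
}


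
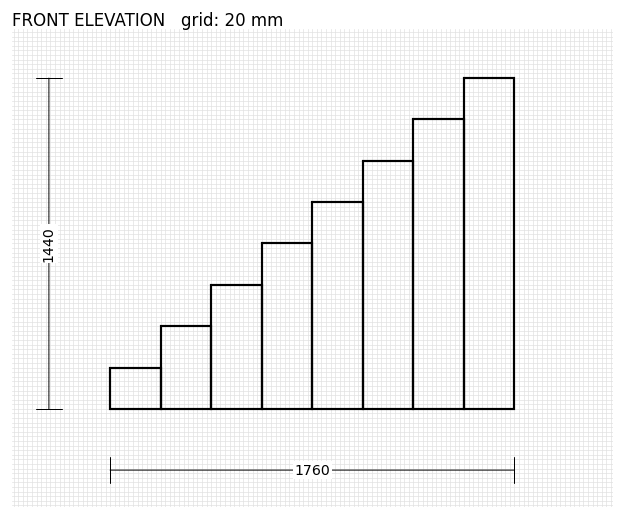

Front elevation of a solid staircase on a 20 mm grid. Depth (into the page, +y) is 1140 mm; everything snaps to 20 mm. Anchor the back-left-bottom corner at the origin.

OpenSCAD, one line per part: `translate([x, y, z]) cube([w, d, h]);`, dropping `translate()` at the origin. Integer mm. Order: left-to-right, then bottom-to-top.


cube([220, 1140, 180]);
translate([220, 0, 0]) cube([220, 1140, 360]);
translate([440, 0, 0]) cube([220, 1140, 540]);
translate([660, 0, 0]) cube([220, 1140, 720]);
translate([880, 0, 0]) cube([220, 1140, 900]);
translate([1100, 0, 0]) cube([220, 1140, 1080]);
translate([1320, 0, 0]) cube([220, 1140, 1260]);
translate([1540, 0, 0]) cube([220, 1140, 1440]);
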